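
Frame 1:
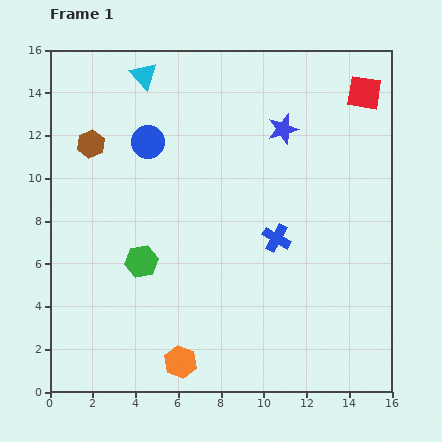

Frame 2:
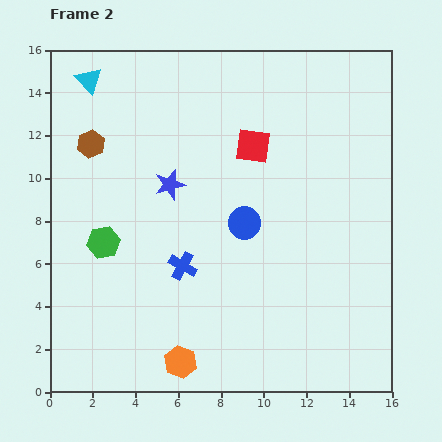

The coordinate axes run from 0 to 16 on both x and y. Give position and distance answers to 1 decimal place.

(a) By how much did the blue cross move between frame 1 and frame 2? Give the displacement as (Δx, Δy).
(-4.4, -1.3)

The blue cross was at (10.6, 7.2) in frame 1 and (6.2, 5.9) in frame 2.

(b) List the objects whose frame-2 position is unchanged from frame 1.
the orange hexagon, the brown hexagon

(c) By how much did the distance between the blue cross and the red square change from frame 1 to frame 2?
-1.4

Distance in frame 1: 7.9. Distance in frame 2: 6.5.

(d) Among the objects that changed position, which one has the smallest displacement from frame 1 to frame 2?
the green hexagon

(moved 2.0)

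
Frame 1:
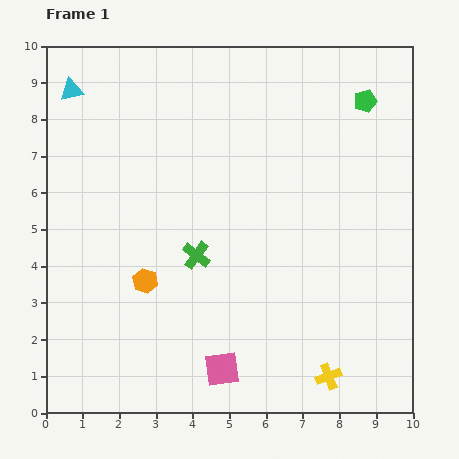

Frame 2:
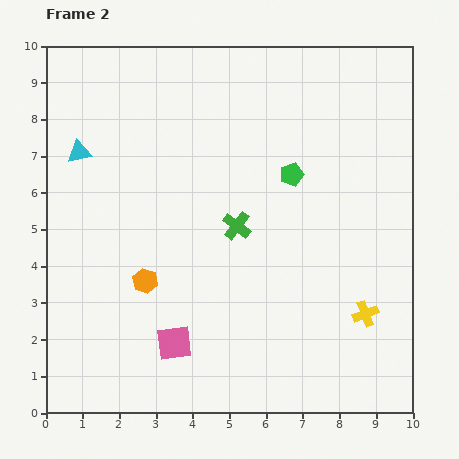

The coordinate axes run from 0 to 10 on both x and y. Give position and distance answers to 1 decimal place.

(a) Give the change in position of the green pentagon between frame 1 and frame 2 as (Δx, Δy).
(-2.0, -2.0)

The green pentagon was at (8.7, 8.5) in frame 1 and (6.7, 6.5) in frame 2.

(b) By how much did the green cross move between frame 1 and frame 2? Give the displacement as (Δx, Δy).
(1.1, 0.8)

The green cross was at (4.1, 4.3) in frame 1 and (5.2, 5.1) in frame 2.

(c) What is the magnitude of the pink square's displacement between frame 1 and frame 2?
1.5

The pink square moved from (4.8, 1.2) to (3.5, 1.9), a distance of √(1.3² + 0.7²) ≈ 1.5.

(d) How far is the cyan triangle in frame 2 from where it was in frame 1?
1.7

The cyan triangle moved from (0.7, 8.8) to (0.9, 7.1), a distance of √(0.2² + 1.7²) ≈ 1.7.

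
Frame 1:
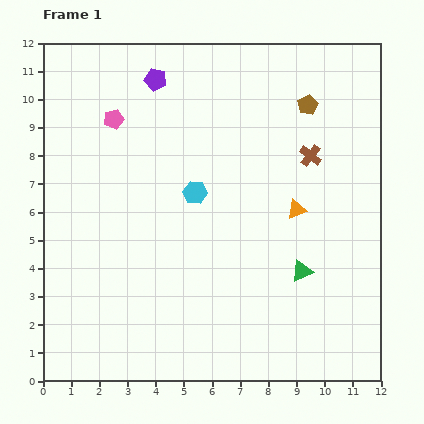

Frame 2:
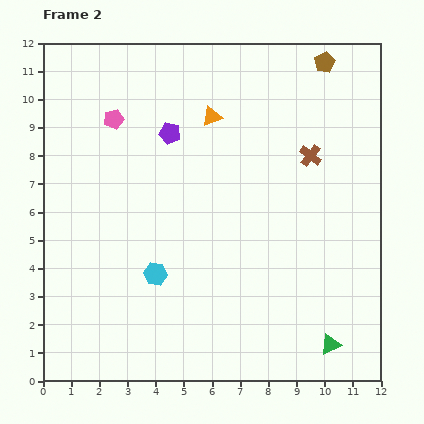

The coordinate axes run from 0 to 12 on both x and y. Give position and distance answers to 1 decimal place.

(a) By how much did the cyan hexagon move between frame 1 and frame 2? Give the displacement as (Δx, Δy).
(-1.4, -2.9)

The cyan hexagon was at (5.4, 6.7) in frame 1 and (4.0, 3.8) in frame 2.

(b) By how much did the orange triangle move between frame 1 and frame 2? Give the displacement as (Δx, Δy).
(-3.0, 3.3)

The orange triangle was at (9.0, 6.1) in frame 1 and (6.0, 9.4) in frame 2.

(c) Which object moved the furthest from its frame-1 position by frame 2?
the orange triangle

(moved 4.5; next 3.2)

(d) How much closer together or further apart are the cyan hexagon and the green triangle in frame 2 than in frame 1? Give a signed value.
+2.0

Distance in frame 1: 4.7. Distance in frame 2: 6.7.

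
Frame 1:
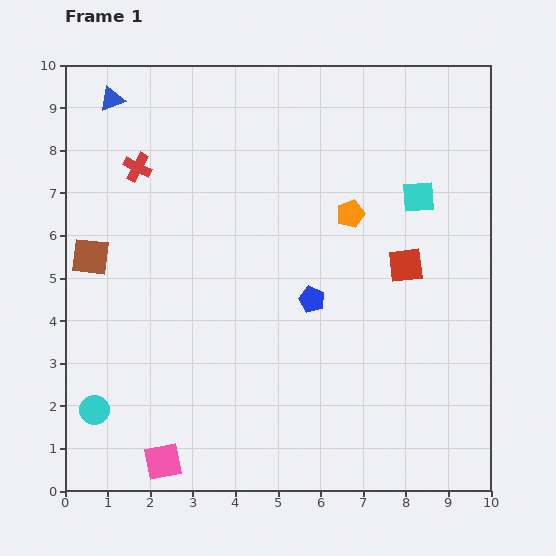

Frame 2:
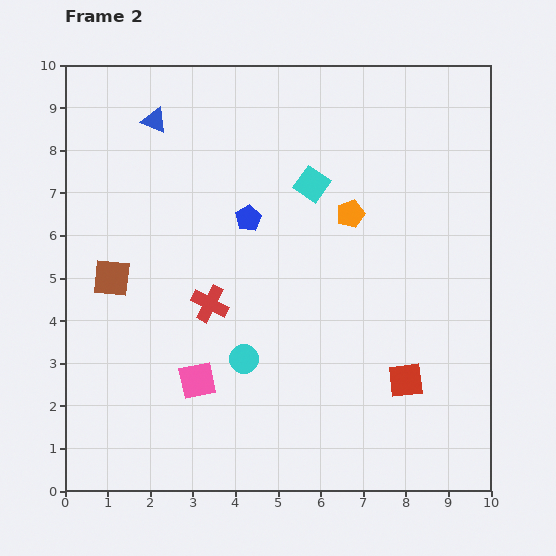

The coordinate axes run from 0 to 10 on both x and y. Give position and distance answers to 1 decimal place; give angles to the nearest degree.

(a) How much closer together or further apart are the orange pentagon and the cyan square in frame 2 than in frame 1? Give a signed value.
-0.5

Distance in frame 1: 1.6. Distance in frame 2: 1.1.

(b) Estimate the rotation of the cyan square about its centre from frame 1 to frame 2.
38° clockwise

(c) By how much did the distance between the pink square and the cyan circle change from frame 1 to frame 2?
-0.8

Distance in frame 1: 2.0. Distance in frame 2: 1.2.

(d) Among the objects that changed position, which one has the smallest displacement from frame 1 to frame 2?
the brown square

(moved 0.7)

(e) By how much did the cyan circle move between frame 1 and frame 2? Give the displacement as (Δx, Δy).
(3.5, 1.2)

The cyan circle was at (0.7, 1.9) in frame 1 and (4.2, 3.1) in frame 2.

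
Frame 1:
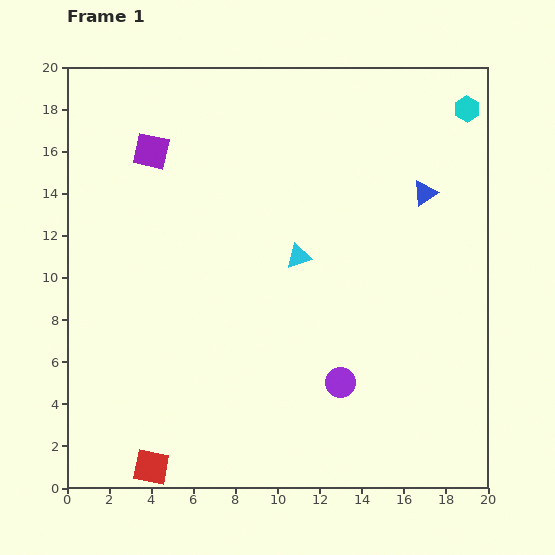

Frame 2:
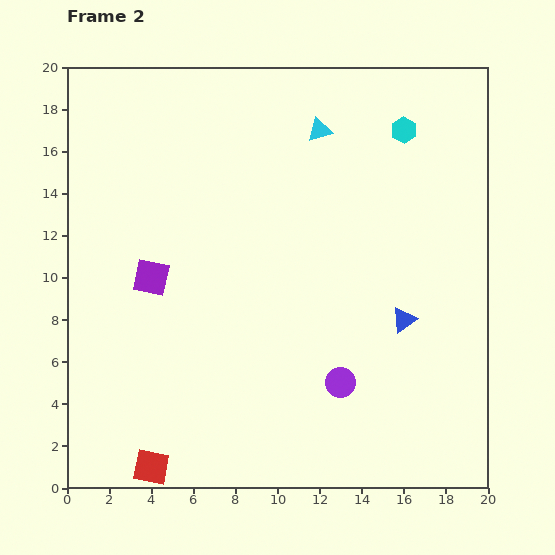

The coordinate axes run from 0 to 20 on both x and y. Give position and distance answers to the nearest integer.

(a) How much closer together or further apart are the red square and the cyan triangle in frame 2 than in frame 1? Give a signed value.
+6

Distance in frame 1: 12. Distance in frame 2: 18.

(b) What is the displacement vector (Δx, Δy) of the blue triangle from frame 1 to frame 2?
(-1, -6)

The blue triangle was at (17, 14) in frame 1 and (16, 8) in frame 2.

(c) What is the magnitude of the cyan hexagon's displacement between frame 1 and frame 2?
3

The cyan hexagon moved from (19, 18) to (16, 17), a distance of √(3² + 1²) ≈ 3.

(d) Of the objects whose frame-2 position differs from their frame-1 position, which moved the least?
the cyan hexagon

(moved 3)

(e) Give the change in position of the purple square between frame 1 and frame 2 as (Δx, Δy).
(0, -6)

The purple square was at (4, 16) in frame 1 and (4, 10) in frame 2.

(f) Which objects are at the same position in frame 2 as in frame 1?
the purple circle, the red square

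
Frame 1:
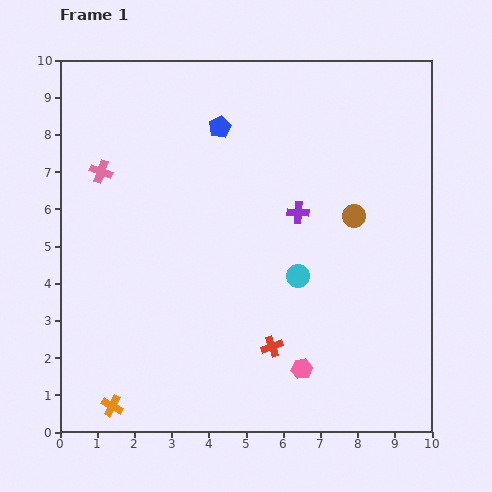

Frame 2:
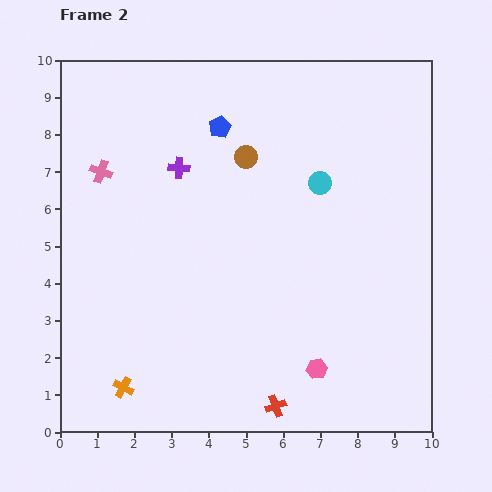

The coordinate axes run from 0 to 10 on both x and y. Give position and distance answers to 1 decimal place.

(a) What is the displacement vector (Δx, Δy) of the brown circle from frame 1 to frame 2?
(-2.9, 1.6)

The brown circle was at (7.9, 5.8) in frame 1 and (5.0, 7.4) in frame 2.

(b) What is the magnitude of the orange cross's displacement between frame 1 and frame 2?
0.6

The orange cross moved from (1.4, 0.7) to (1.7, 1.2), a distance of √(0.3² + 0.5²) ≈ 0.6.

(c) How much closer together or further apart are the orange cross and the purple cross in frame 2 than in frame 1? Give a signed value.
-1.1

Distance in frame 1: 7.2. Distance in frame 2: 6.1.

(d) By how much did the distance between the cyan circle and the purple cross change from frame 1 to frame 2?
+2.1

Distance in frame 1: 1.7. Distance in frame 2: 3.8.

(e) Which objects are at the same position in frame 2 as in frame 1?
the pink cross, the blue pentagon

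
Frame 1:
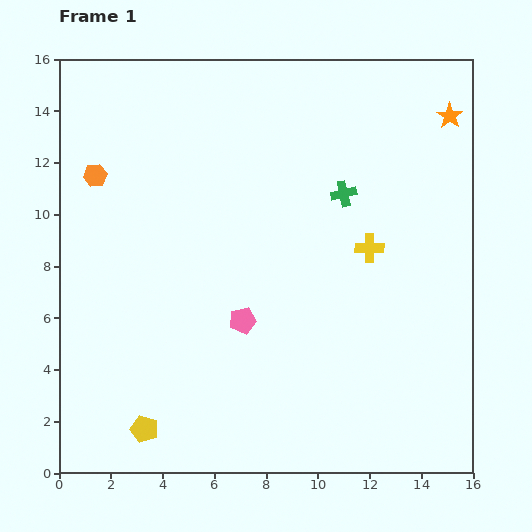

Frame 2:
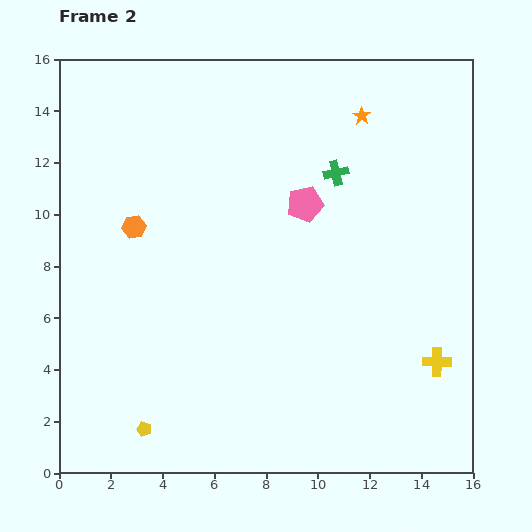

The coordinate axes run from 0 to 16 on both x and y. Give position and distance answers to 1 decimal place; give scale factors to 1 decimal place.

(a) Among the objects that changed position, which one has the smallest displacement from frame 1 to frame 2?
the green cross

(moved 0.9)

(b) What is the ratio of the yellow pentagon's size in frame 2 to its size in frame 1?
0.6×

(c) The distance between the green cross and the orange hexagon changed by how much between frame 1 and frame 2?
-1.5

Distance in frame 1: 9.6. Distance in frame 2: 8.1.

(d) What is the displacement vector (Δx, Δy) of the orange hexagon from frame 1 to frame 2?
(1.5, -2.0)

The orange hexagon was at (1.4, 11.5) in frame 1 and (2.9, 9.5) in frame 2.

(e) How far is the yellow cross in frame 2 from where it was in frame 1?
5.1

The yellow cross moved from (12.0, 8.7) to (14.6, 4.3), a distance of √(2.6² + 4.4²) ≈ 5.1.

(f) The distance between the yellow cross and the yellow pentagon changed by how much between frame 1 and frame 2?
+0.4

Distance in frame 1: 11.2. Distance in frame 2: 11.6.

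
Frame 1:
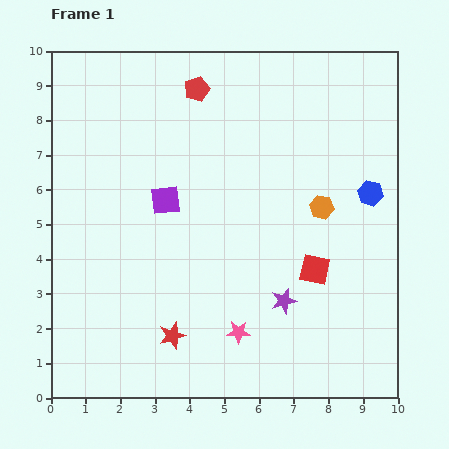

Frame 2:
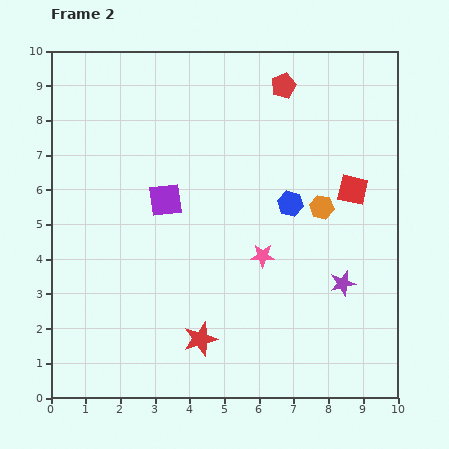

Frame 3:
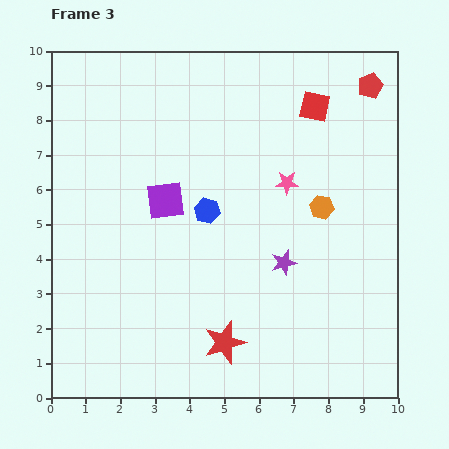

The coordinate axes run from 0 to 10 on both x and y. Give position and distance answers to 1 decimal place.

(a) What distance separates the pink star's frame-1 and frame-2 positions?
2.3

The pink star moved from (5.4, 1.9) to (6.1, 4.1), a distance of √(0.7² + 2.2²) ≈ 2.3.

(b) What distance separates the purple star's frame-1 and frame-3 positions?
1.1

The purple star moved from (6.7, 2.8) to (6.7, 3.9), a distance of √(0.0² + 1.1²) ≈ 1.1.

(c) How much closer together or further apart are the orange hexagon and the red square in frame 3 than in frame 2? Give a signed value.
+1.9

Distance in frame 2: 1.0. Distance in frame 3: 2.9.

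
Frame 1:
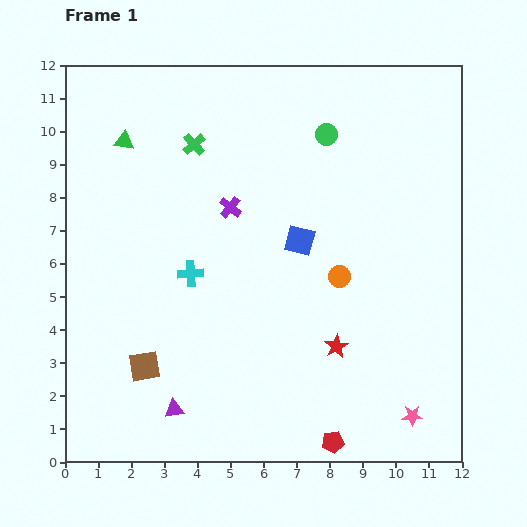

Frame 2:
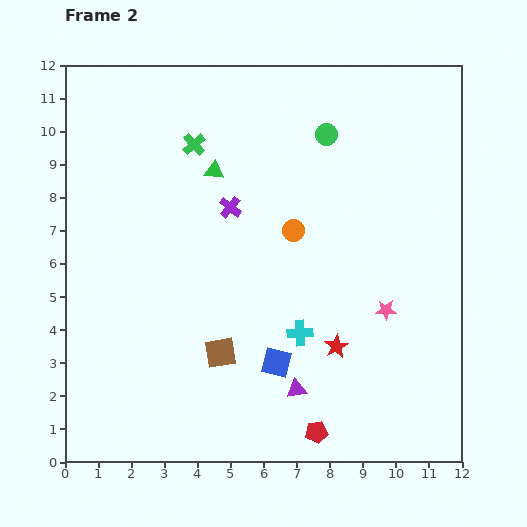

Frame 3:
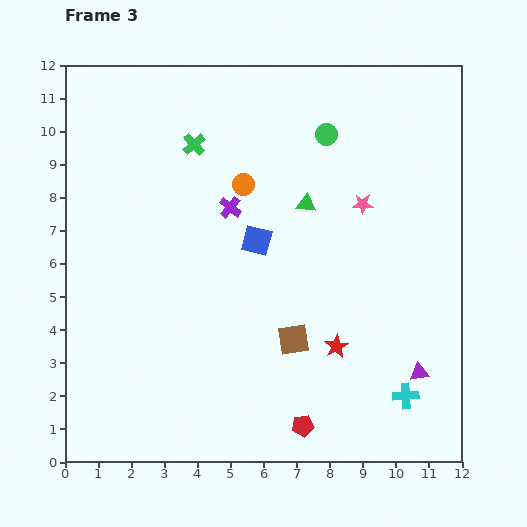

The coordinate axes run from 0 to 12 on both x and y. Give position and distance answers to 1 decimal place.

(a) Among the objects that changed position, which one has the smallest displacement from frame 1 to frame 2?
the red pentagon

(moved 0.6)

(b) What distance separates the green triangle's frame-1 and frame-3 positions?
5.8

The green triangle moved from (1.8, 9.7) to (7.3, 7.8), a distance of √(5.5² + 1.9²) ≈ 5.8.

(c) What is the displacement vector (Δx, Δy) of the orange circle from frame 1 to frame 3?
(-2.9, 2.8)

The orange circle was at (8.3, 5.6) in frame 1 and (5.4, 8.4) in frame 3.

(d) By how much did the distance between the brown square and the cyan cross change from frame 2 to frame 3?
+1.3

Distance in frame 2: 2.5. Distance in frame 3: 3.8.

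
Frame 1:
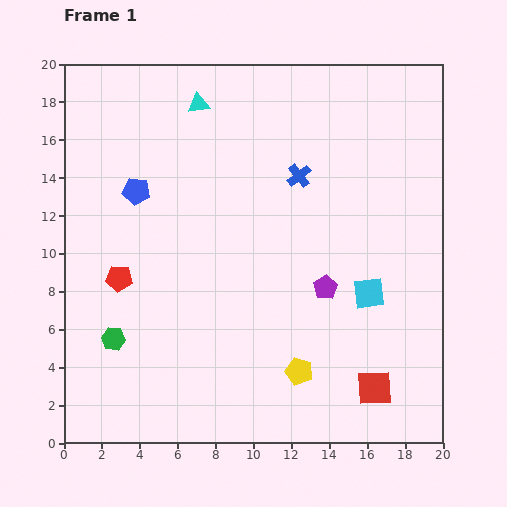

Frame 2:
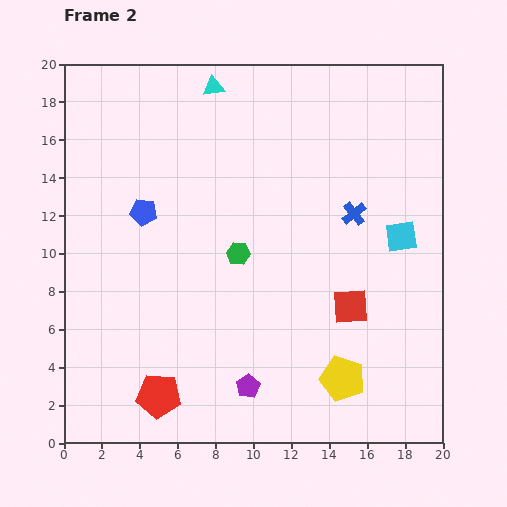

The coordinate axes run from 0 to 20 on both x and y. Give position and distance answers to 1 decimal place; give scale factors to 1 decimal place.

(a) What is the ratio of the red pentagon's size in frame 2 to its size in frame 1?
1.7×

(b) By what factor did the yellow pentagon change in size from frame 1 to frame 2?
1.6×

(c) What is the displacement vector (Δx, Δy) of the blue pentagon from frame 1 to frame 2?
(0.4, -1.1)

The blue pentagon was at (3.8, 13.3) in frame 1 and (4.2, 12.2) in frame 2.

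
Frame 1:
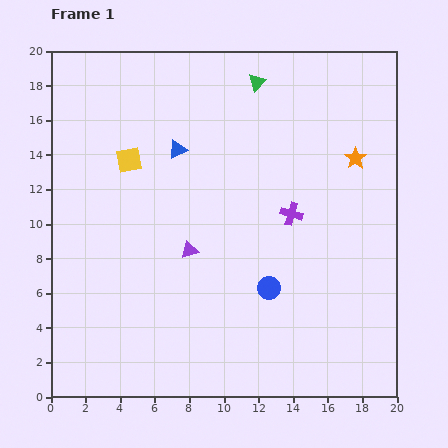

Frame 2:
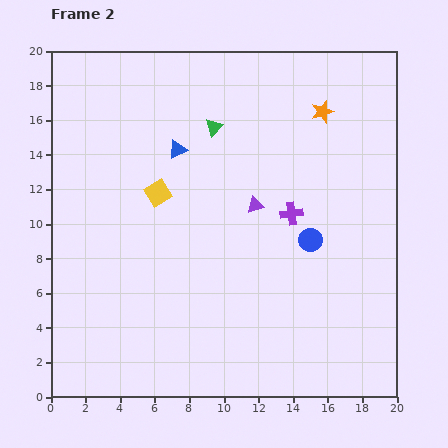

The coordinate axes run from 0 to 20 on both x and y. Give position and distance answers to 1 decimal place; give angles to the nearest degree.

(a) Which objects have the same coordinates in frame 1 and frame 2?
the blue triangle, the purple cross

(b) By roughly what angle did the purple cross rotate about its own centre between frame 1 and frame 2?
23° counter-clockwise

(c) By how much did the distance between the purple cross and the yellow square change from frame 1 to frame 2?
-2.1

Distance in frame 1: 9.9. Distance in frame 2: 7.8.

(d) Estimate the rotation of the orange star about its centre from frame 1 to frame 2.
17° clockwise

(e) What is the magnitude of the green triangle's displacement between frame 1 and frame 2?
3.6

The green triangle moved from (11.9, 18.2) to (9.4, 15.6), a distance of √(2.5² + 2.6²) ≈ 3.6.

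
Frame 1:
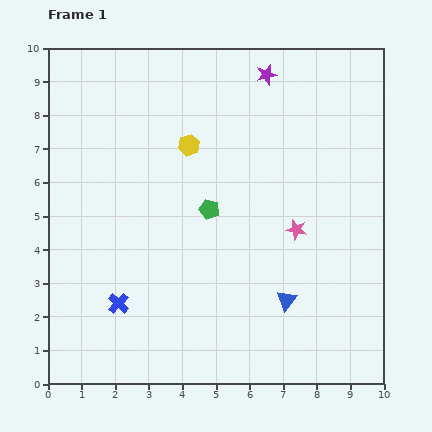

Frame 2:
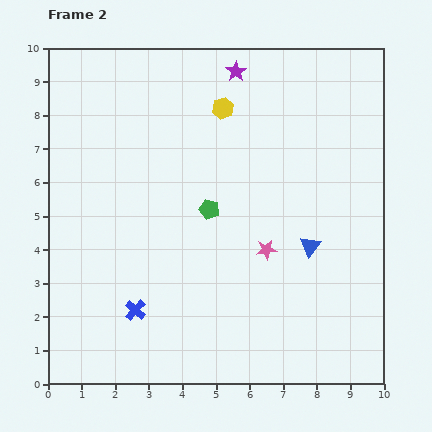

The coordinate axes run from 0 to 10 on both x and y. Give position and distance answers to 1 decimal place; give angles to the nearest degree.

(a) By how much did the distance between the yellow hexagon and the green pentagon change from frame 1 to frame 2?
+1.0

Distance in frame 1: 2.0. Distance in frame 2: 3.0.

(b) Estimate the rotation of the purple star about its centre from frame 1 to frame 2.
19° counter-clockwise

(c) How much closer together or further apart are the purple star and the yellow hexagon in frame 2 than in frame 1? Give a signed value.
-1.9

Distance in frame 1: 3.1. Distance in frame 2: 1.2.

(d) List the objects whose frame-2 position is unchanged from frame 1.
the green pentagon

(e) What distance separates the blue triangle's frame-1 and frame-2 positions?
1.7

The blue triangle moved from (7.1, 2.5) to (7.8, 4.1), a distance of √(0.7² + 1.6²) ≈ 1.7.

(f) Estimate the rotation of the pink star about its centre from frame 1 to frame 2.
19° counter-clockwise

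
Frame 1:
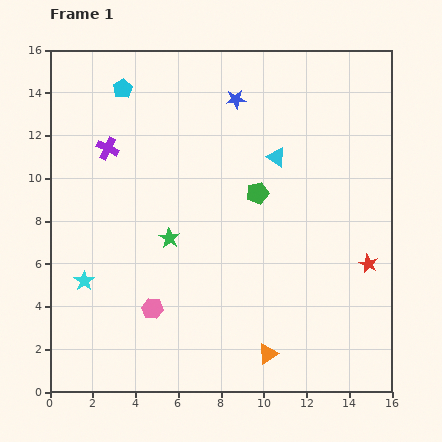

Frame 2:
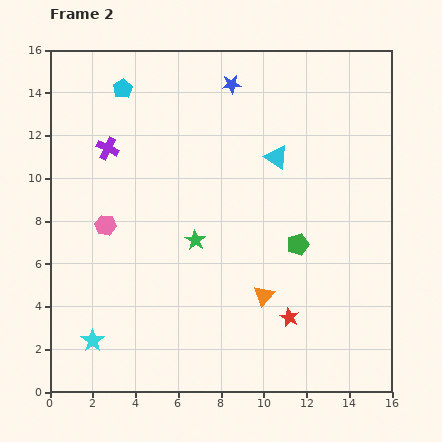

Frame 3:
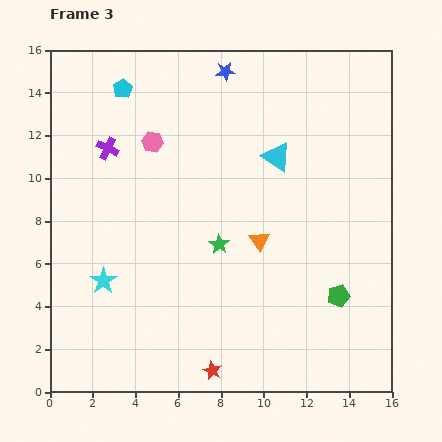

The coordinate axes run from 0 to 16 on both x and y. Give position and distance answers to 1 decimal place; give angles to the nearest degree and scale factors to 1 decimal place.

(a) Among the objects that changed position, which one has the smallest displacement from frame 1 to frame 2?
the blue star

(moved 0.7)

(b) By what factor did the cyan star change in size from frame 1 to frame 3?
1.3×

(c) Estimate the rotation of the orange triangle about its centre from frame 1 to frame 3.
34° counter-clockwise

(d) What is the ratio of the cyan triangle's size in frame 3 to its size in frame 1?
1.5×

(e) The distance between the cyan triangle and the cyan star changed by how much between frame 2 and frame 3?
-2.2

Distance in frame 2: 12.2. Distance in frame 3: 10.0.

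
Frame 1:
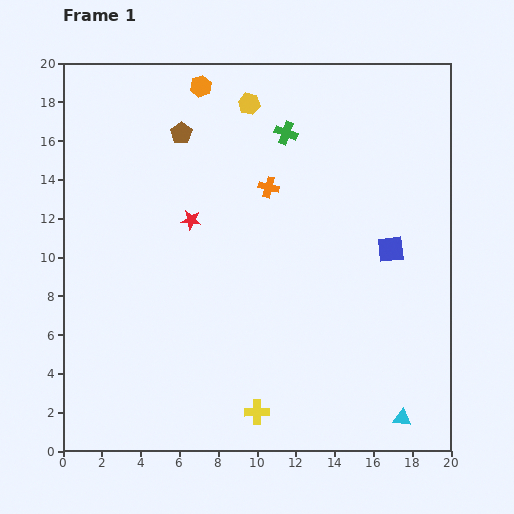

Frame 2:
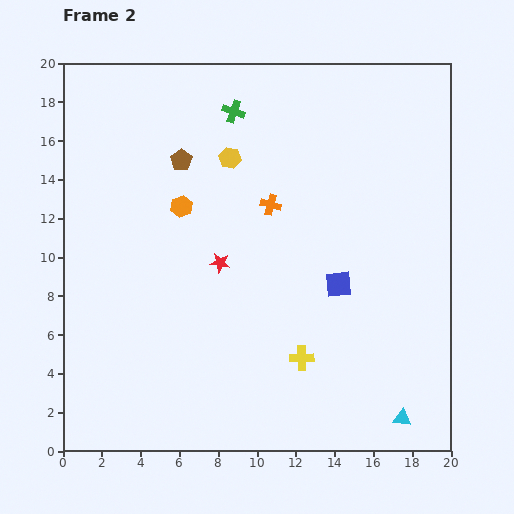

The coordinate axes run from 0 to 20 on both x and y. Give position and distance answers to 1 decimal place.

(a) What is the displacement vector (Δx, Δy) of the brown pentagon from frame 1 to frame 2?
(0.0, -1.4)

The brown pentagon was at (6.1, 16.4) in frame 1 and (6.1, 15.0) in frame 2.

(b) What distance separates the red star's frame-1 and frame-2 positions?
2.7

The red star moved from (6.6, 11.9) to (8.1, 9.7), a distance of √(1.5² + 2.2²) ≈ 2.7.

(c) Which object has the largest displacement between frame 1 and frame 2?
the orange hexagon

(moved 6.3; next 3.6)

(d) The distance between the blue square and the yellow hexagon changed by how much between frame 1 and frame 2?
-1.9

Distance in frame 1: 10.5. Distance in frame 2: 8.6.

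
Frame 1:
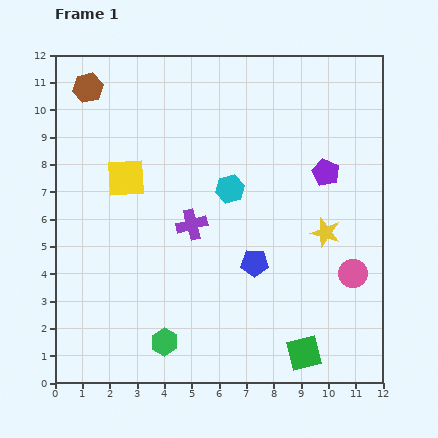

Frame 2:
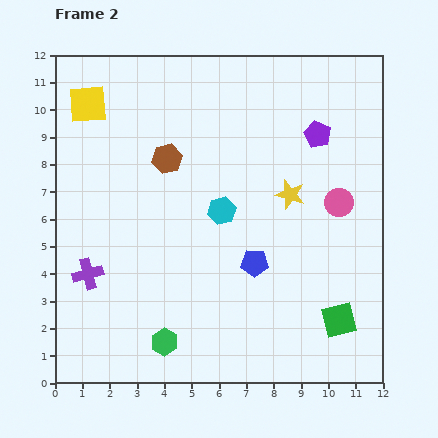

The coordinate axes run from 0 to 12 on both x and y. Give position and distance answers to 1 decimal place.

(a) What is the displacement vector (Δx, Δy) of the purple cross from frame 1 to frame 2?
(-3.8, -1.8)

The purple cross was at (5.0, 5.8) in frame 1 and (1.2, 4.0) in frame 2.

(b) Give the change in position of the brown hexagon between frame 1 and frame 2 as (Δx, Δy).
(2.9, -2.6)

The brown hexagon was at (1.2, 10.8) in frame 1 and (4.1, 8.2) in frame 2.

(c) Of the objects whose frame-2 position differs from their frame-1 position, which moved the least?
the cyan hexagon

(moved 0.9)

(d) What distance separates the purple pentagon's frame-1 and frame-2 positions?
1.4

The purple pentagon moved from (9.9, 7.7) to (9.6, 9.1), a distance of √(0.3² + 1.4²) ≈ 1.4.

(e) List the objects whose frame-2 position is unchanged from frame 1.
the blue pentagon, the green hexagon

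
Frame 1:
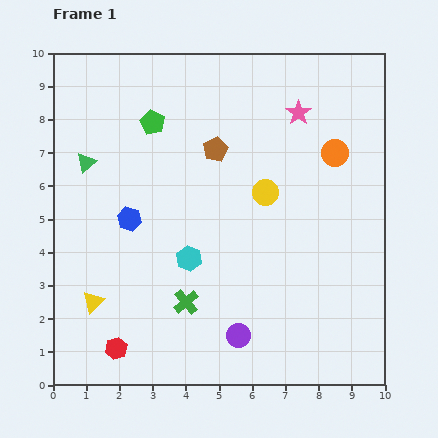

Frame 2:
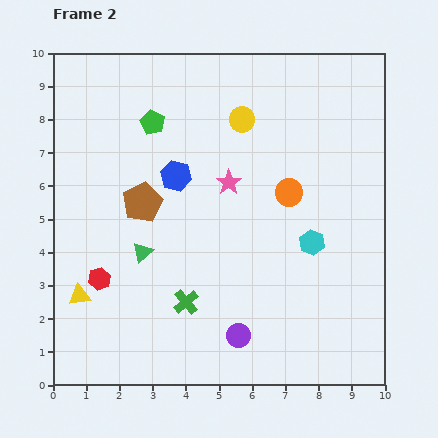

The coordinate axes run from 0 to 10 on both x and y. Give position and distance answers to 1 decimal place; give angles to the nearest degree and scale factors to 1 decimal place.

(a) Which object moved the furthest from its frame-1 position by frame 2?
the cyan hexagon

(moved 3.7; next 3.2)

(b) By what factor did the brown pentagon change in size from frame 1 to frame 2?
1.6×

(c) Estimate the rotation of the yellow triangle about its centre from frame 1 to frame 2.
37° clockwise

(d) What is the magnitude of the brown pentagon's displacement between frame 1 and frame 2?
2.7

The brown pentagon moved from (4.9, 7.1) to (2.7, 5.5), a distance of √(2.2² + 1.6²) ≈ 2.7.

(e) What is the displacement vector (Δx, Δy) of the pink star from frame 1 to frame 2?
(-2.1, -2.1)

The pink star was at (7.4, 8.2) in frame 1 and (5.3, 6.1) in frame 2.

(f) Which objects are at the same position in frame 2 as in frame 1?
the green pentagon, the green cross, the purple circle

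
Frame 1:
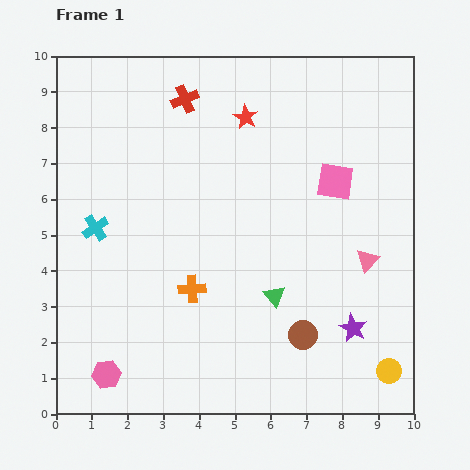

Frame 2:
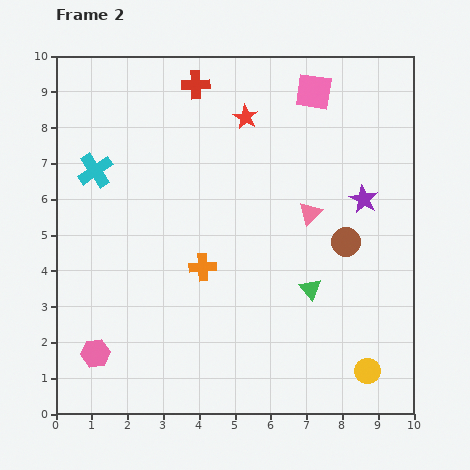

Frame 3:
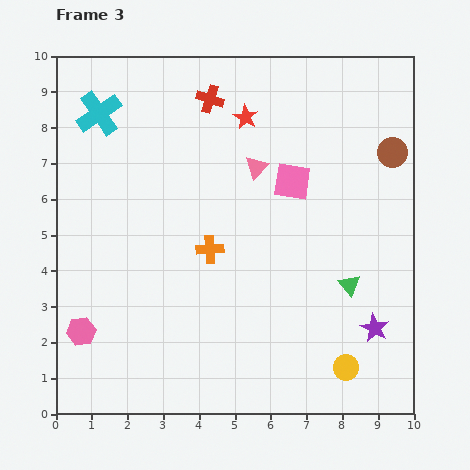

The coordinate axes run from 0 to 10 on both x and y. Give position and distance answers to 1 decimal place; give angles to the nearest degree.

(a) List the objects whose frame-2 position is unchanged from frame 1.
the red star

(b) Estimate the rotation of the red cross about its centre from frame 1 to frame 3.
39° clockwise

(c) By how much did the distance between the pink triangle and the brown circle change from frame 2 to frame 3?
+2.5

Distance in frame 2: 1.3. Distance in frame 3: 3.8.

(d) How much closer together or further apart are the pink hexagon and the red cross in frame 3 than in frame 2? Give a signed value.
-0.6

Distance in frame 2: 8.0. Distance in frame 3: 7.4.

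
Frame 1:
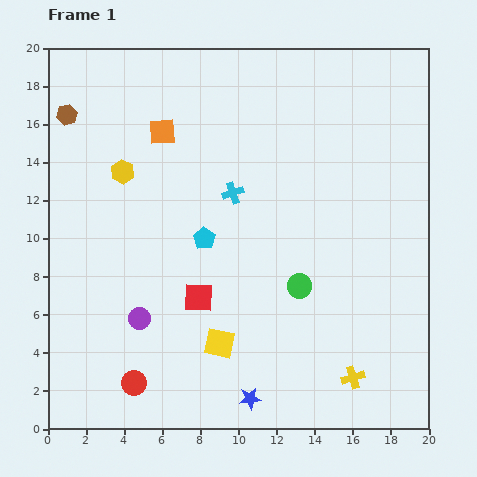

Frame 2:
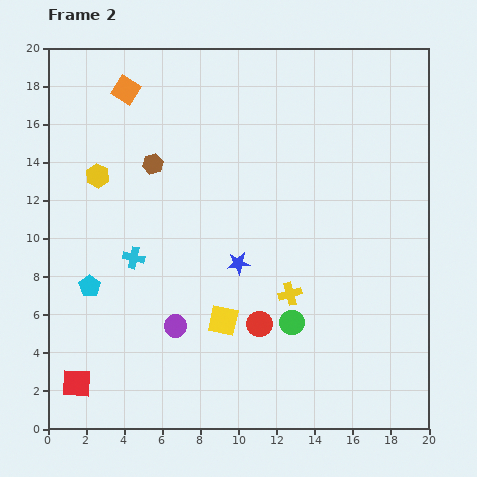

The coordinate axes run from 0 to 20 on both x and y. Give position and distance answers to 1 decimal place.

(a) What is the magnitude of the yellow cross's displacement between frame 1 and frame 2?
5.5

The yellow cross moved from (16.0, 2.7) to (12.7, 7.1), a distance of √(3.3² + 4.4²) ≈ 5.5.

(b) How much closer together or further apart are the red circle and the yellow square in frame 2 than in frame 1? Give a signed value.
-3.1

Distance in frame 1: 5.0. Distance in frame 2: 1.9.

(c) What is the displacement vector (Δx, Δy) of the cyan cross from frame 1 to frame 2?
(-5.2, -3.4)

The cyan cross was at (9.7, 12.4) in frame 1 and (4.5, 9.0) in frame 2.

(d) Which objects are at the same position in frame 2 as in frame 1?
none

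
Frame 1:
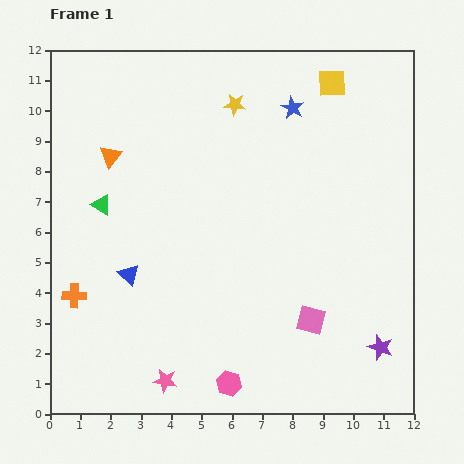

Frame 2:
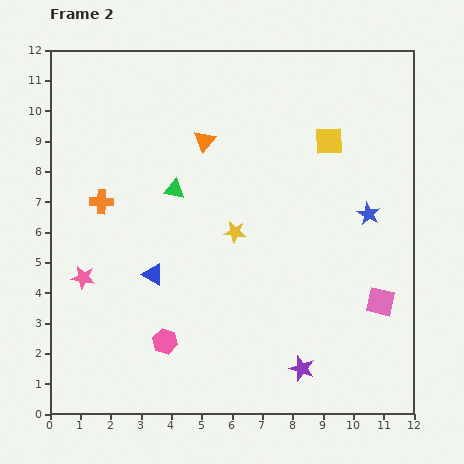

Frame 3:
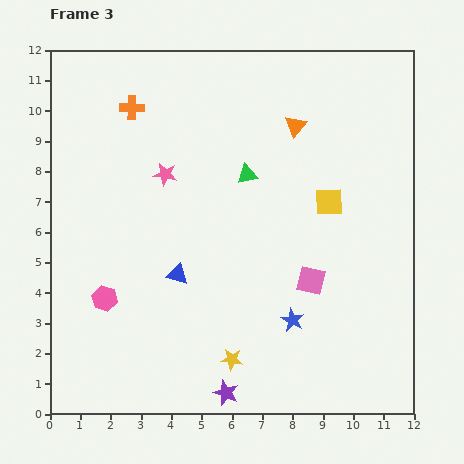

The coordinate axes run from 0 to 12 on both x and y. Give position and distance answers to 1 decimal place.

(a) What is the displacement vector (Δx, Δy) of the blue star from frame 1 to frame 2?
(2.5, -3.5)

The blue star was at (8.0, 10.1) in frame 1 and (10.5, 6.6) in frame 2.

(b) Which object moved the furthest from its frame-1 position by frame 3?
the yellow star

(moved 8.4; next 7.0)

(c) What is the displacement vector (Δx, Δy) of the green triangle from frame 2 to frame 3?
(2.4, 0.5)

The green triangle was at (4.1, 7.4) in frame 2 and (6.5, 7.9) in frame 3.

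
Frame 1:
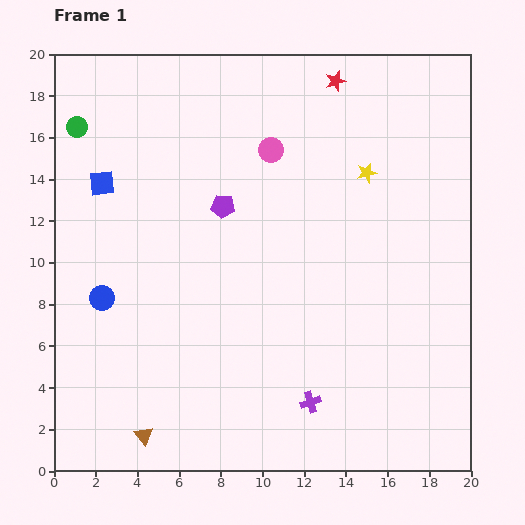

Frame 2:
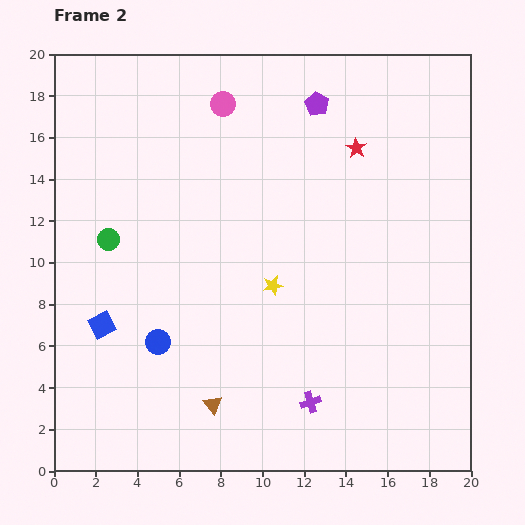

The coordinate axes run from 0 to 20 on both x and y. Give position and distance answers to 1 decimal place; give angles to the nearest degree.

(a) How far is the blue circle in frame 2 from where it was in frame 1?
3.4

The blue circle moved from (2.3, 8.3) to (5.0, 6.2), a distance of √(2.7² + 2.1²) ≈ 3.4.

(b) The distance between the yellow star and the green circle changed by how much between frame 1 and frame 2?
-5.9

Distance in frame 1: 14.1. Distance in frame 2: 8.2.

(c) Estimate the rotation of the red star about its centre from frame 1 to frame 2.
24° counter-clockwise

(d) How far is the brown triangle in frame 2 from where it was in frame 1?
3.6

The brown triangle moved from (4.3, 1.7) to (7.6, 3.2), a distance of √(3.3² + 1.5²) ≈ 3.6.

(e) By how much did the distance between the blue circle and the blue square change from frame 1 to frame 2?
-2.7

Distance in frame 1: 5.5. Distance in frame 2: 2.8.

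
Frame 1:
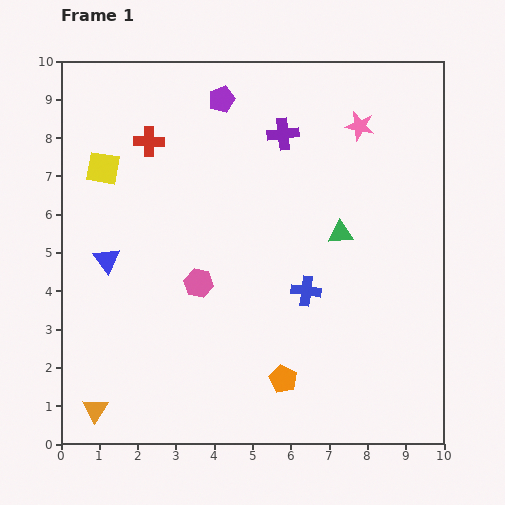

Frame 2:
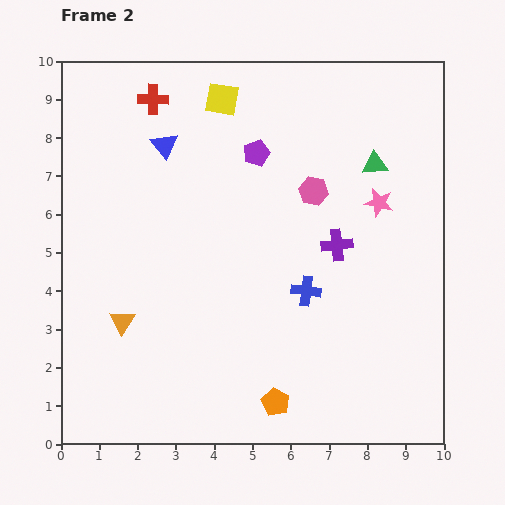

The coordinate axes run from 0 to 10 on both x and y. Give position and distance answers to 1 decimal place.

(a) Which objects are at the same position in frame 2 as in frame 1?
the blue cross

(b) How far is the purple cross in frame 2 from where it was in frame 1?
3.2

The purple cross moved from (5.8, 8.1) to (7.2, 5.2), a distance of √(1.4² + 2.9²) ≈ 3.2.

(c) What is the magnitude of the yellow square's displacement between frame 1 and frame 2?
3.6

The yellow square moved from (1.1, 7.2) to (4.2, 9.0), a distance of √(3.1² + 1.8²) ≈ 3.6.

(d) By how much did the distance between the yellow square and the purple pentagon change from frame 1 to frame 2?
-1.9

Distance in frame 1: 3.6. Distance in frame 2: 1.7.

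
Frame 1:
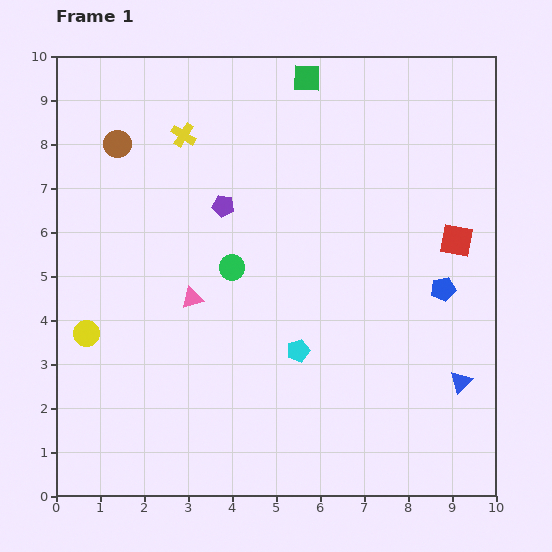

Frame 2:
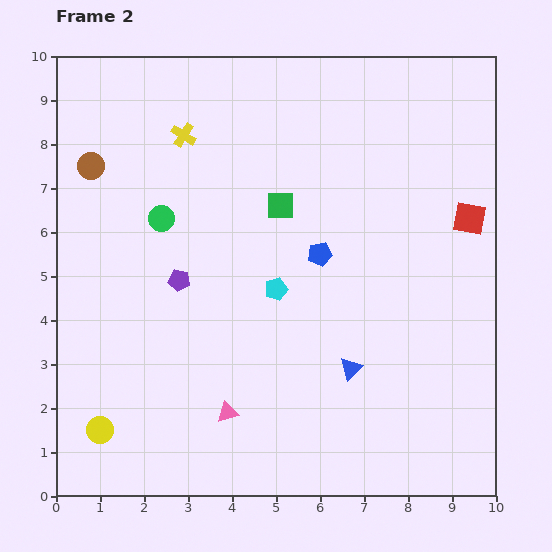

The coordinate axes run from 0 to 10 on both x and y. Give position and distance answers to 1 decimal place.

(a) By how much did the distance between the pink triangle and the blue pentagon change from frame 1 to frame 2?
-1.5

Distance in frame 1: 5.7. Distance in frame 2: 4.2.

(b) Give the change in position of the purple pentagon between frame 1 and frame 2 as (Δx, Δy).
(-1.0, -1.7)

The purple pentagon was at (3.8, 6.6) in frame 1 and (2.8, 4.9) in frame 2.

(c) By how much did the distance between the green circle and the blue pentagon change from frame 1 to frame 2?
-1.1

Distance in frame 1: 4.8. Distance in frame 2: 3.7.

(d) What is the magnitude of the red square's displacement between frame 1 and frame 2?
0.6

The red square moved from (9.1, 5.8) to (9.4, 6.3), a distance of √(0.3² + 0.5²) ≈ 0.6.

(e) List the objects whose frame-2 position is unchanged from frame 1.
the yellow cross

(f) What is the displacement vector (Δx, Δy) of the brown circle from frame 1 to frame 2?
(-0.6, -0.5)

The brown circle was at (1.4, 8.0) in frame 1 and (0.8, 7.5) in frame 2.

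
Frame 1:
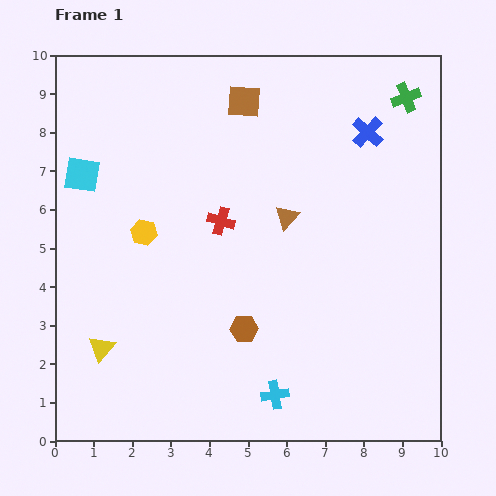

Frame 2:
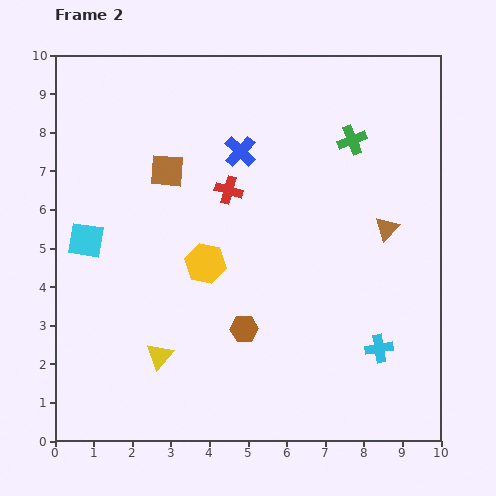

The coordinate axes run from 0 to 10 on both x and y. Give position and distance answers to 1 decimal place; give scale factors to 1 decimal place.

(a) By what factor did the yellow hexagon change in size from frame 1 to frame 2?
1.5×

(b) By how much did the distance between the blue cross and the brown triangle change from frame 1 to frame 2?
+1.3

Distance in frame 1: 3.0. Distance in frame 2: 4.3.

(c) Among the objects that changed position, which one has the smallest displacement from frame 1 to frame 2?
the red cross

(moved 0.8)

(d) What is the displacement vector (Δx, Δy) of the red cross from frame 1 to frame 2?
(0.2, 0.8)

The red cross was at (4.3, 5.7) in frame 1 and (4.5, 6.5) in frame 2.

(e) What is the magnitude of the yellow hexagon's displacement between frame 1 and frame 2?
1.8

The yellow hexagon moved from (2.3, 5.4) to (3.9, 4.6), a distance of √(1.6² + 0.8²) ≈ 1.8.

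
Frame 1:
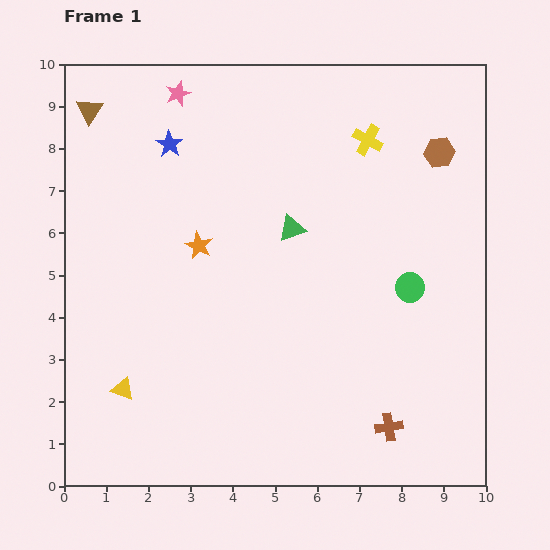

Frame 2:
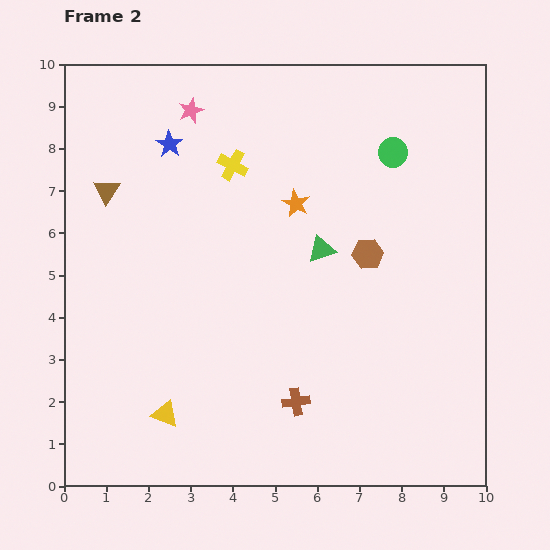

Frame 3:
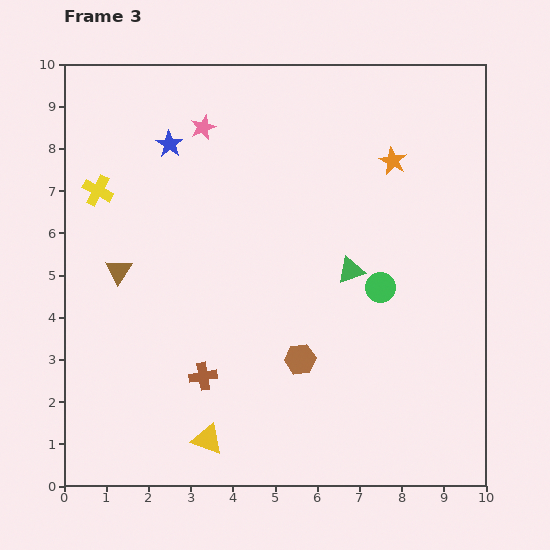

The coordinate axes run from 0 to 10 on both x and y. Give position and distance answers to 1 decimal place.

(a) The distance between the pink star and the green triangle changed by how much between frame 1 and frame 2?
+0.3

Distance in frame 1: 4.2. Distance in frame 2: 4.5.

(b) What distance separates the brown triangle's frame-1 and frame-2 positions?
1.9

The brown triangle moved from (0.6, 8.9) to (1.0, 7.0), a distance of √(0.4² + 1.9²) ≈ 1.9.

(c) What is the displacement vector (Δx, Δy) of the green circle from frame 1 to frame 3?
(-0.7, 0.0)

The green circle was at (8.2, 4.7) in frame 1 and (7.5, 4.7) in frame 3.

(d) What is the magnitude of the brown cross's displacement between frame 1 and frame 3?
4.6

The brown cross moved from (7.7, 1.4) to (3.3, 2.6), a distance of √(4.4² + 1.2²) ≈ 4.6.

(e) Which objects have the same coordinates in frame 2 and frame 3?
the blue star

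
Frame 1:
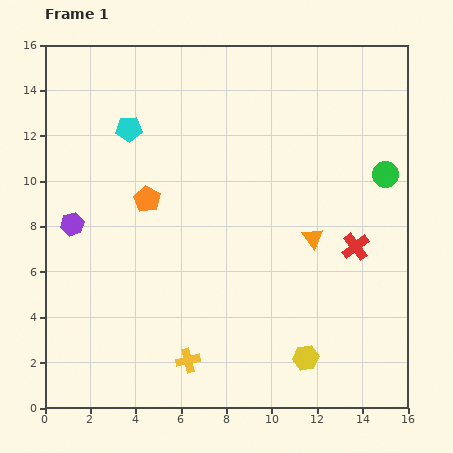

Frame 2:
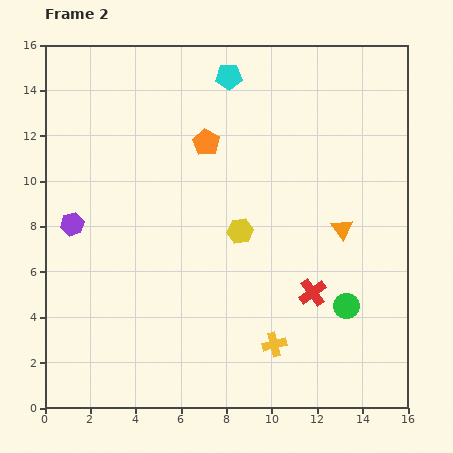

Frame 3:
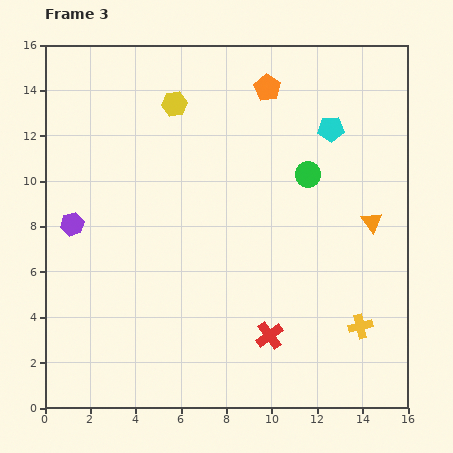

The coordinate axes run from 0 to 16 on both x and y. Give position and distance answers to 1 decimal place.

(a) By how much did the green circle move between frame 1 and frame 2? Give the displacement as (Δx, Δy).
(-1.7, -5.8)

The green circle was at (15.0, 10.3) in frame 1 and (13.3, 4.5) in frame 2.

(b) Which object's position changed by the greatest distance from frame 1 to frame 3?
the yellow hexagon

(moved 12.6; next 8.9)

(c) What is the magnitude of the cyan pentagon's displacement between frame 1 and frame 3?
8.9

The cyan pentagon moved from (3.7, 12.3) to (12.6, 12.3), a distance of √(8.9² + 0.0²) ≈ 8.9.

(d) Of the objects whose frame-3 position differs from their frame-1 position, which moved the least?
the orange triangle

(moved 2.7)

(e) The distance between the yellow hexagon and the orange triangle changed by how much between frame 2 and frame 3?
+5.6

Distance in frame 2: 4.5. Distance in frame 3: 10.1.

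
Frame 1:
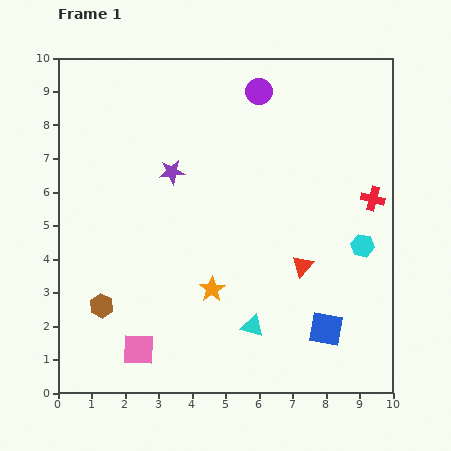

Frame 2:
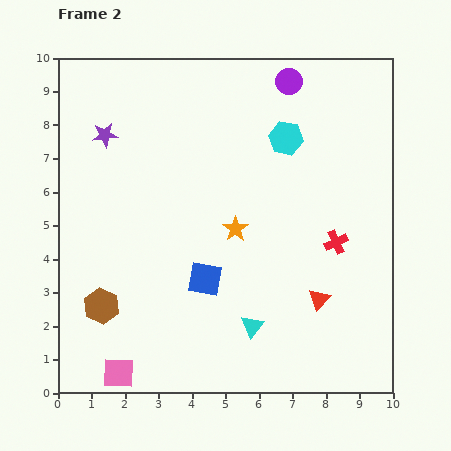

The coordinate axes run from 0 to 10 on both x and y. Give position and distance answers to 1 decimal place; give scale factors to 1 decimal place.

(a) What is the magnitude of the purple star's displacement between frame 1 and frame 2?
2.3

The purple star moved from (3.4, 6.6) to (1.4, 7.7), a distance of √(2.0² + 1.1²) ≈ 2.3.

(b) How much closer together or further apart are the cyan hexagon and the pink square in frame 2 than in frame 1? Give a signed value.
+1.2

Distance in frame 1: 7.4. Distance in frame 2: 8.6.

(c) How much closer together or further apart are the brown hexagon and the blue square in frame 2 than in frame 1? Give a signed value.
-3.5

Distance in frame 1: 6.7. Distance in frame 2: 3.2.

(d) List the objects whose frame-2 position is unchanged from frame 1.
the brown hexagon, the cyan triangle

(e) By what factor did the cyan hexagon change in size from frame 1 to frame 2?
1.5×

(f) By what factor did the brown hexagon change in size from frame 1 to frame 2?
1.5×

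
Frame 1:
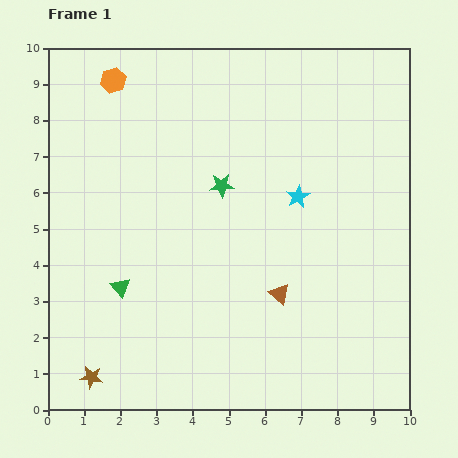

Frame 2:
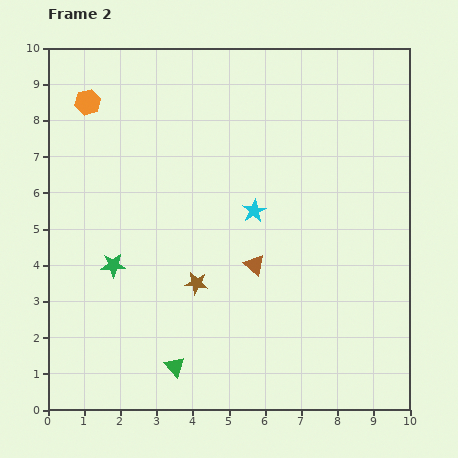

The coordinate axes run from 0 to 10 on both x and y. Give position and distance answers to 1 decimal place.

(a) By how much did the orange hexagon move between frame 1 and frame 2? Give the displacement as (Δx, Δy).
(-0.7, -0.6)

The orange hexagon was at (1.8, 9.1) in frame 1 and (1.1, 8.5) in frame 2.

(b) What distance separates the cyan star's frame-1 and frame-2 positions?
1.3

The cyan star moved from (6.9, 5.9) to (5.7, 5.5), a distance of √(1.2² + 0.4²) ≈ 1.3.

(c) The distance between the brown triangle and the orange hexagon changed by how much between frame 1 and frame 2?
-1.1

Distance in frame 1: 7.5. Distance in frame 2: 6.4.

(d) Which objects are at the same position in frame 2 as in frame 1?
none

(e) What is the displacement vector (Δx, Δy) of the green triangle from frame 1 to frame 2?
(1.5, -2.2)

The green triangle was at (2.0, 3.4) in frame 1 and (3.5, 1.2) in frame 2.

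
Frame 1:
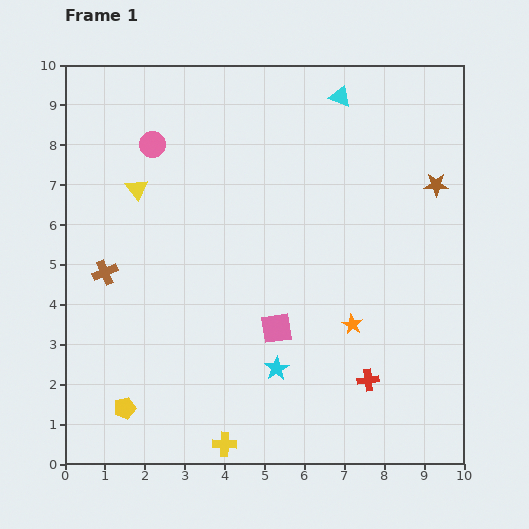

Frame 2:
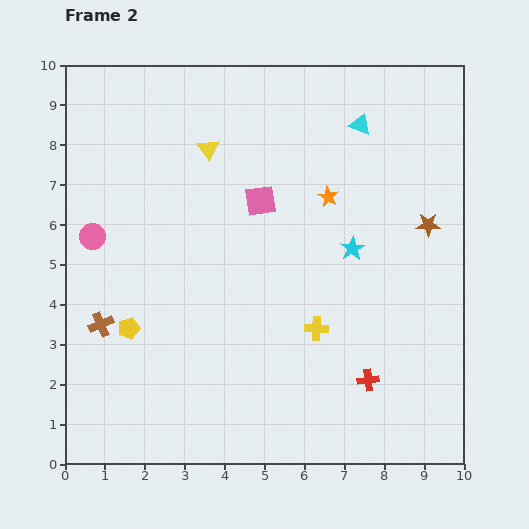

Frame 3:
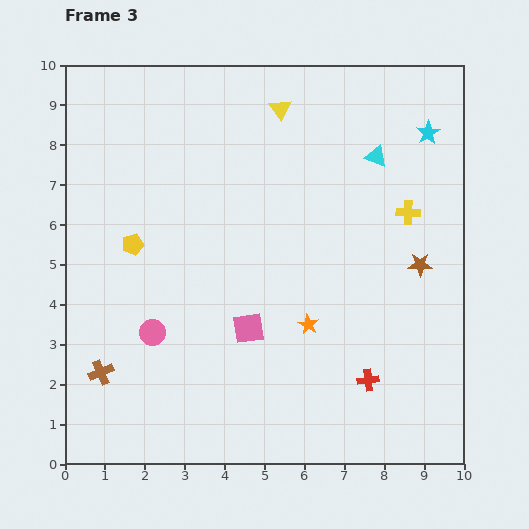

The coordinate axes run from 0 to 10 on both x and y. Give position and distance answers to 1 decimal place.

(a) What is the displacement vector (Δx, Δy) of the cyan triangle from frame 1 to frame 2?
(0.5, -0.7)

The cyan triangle was at (6.9, 9.2) in frame 1 and (7.4, 8.5) in frame 2.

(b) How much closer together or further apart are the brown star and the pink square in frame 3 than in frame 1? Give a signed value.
-0.8

Distance in frame 1: 5.4. Distance in frame 3: 4.6.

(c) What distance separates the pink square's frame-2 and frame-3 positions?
3.2

The pink square moved from (4.9, 6.6) to (4.6, 3.4), a distance of √(0.3² + 3.2²) ≈ 3.2.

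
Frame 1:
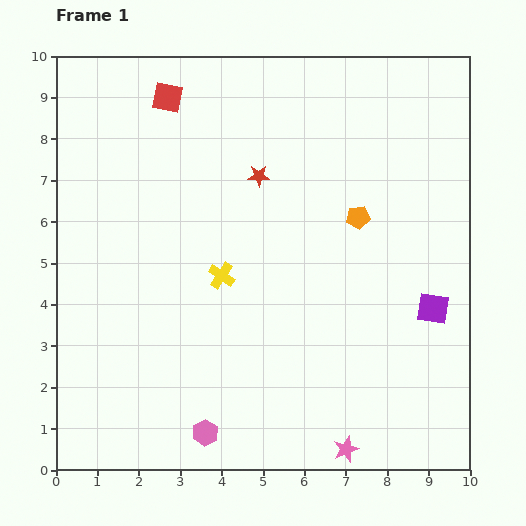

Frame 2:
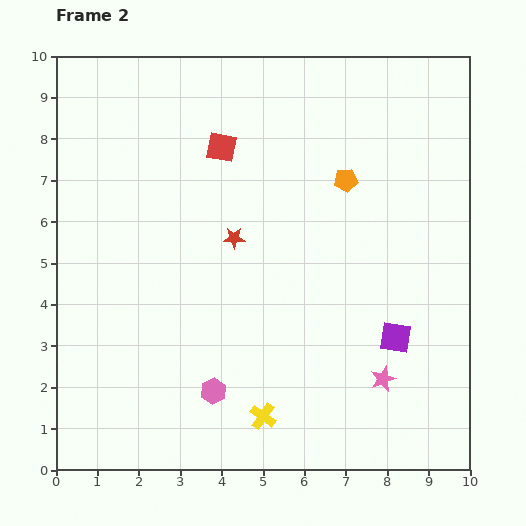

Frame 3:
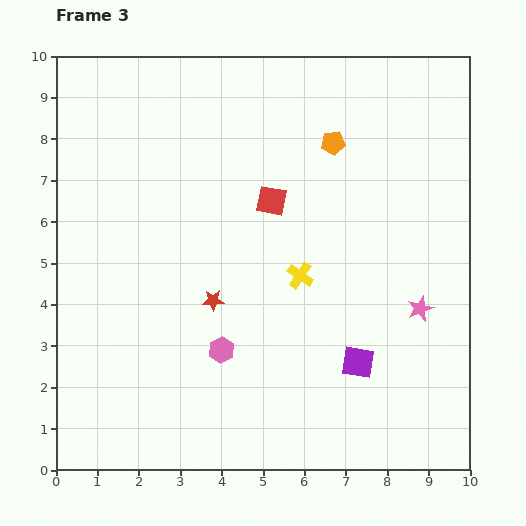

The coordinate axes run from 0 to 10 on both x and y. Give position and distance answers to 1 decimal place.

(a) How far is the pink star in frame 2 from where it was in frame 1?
1.9

The pink star moved from (7.0, 0.5) to (7.9, 2.2), a distance of √(0.9² + 1.7²) ≈ 1.9.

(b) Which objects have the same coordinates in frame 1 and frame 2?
none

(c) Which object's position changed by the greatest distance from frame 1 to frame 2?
the yellow cross

(moved 3.5; next 1.9)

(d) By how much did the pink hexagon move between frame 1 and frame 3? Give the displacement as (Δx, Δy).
(0.4, 2.0)

The pink hexagon was at (3.6, 0.9) in frame 1 and (4.0, 2.9) in frame 3.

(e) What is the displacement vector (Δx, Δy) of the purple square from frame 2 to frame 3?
(-0.9, -0.6)

The purple square was at (8.2, 3.2) in frame 2 and (7.3, 2.6) in frame 3.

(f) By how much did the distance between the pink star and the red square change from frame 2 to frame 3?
-2.4

Distance in frame 2: 6.8. Distance in frame 3: 4.4.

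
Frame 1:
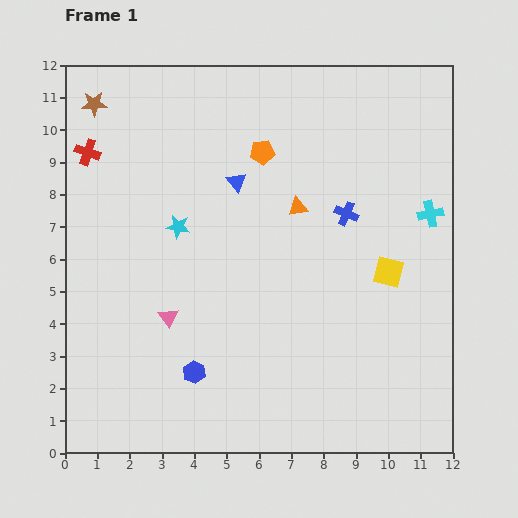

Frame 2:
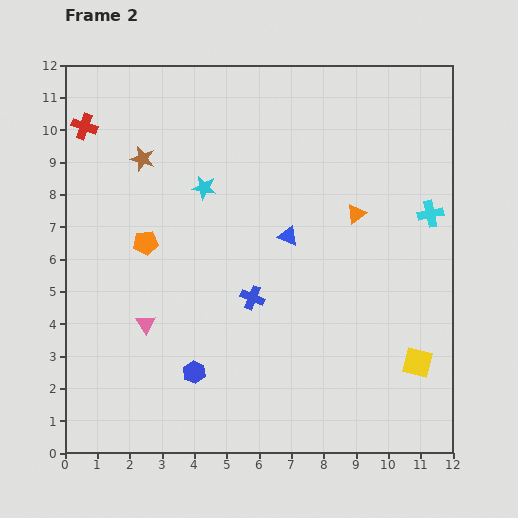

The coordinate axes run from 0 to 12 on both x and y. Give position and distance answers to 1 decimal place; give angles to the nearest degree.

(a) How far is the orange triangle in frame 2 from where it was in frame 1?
1.8

The orange triangle moved from (7.2, 7.6) to (9.0, 7.4), a distance of √(1.8² + 0.2²) ≈ 1.8.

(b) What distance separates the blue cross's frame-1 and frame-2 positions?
3.9

The blue cross moved from (8.7, 7.4) to (5.8, 4.8), a distance of √(2.9² + 2.6²) ≈ 3.9.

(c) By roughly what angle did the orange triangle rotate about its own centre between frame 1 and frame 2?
26° counter-clockwise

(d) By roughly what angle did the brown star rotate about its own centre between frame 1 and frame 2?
19° clockwise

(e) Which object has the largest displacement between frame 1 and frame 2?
the orange pentagon

(moved 4.6; next 3.9)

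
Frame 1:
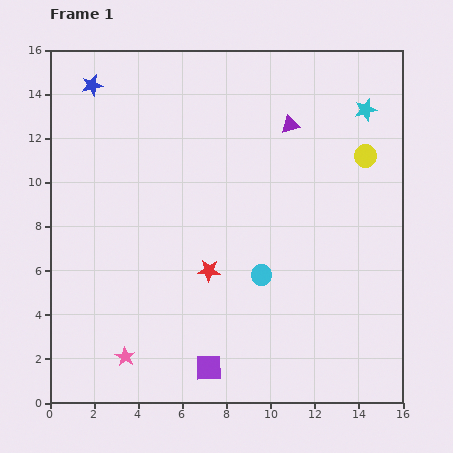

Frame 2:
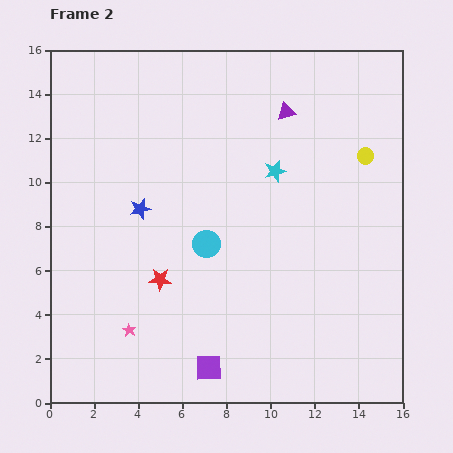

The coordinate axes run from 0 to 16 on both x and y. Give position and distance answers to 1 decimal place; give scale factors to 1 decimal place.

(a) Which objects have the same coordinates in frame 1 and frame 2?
the purple square, the yellow circle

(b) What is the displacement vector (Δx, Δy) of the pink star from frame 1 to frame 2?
(0.2, 1.2)

The pink star was at (3.4, 2.1) in frame 1 and (3.6, 3.3) in frame 2.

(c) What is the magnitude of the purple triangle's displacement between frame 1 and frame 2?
0.6

The purple triangle moved from (10.9, 12.6) to (10.7, 13.2), a distance of √(0.2² + 0.6²) ≈ 0.6.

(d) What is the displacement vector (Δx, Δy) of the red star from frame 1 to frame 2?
(-2.2, -0.4)

The red star was at (7.2, 6.0) in frame 1 and (5.0, 5.6) in frame 2.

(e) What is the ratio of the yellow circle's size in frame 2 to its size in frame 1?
0.7×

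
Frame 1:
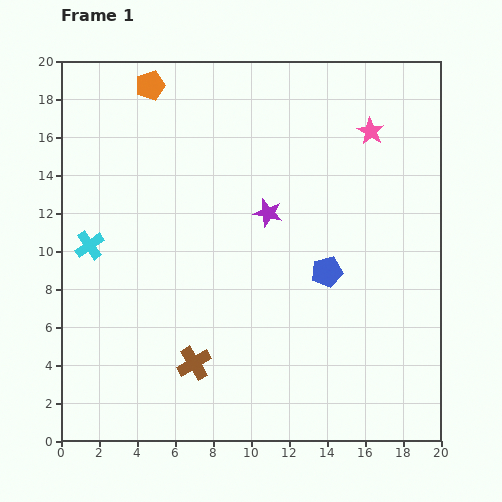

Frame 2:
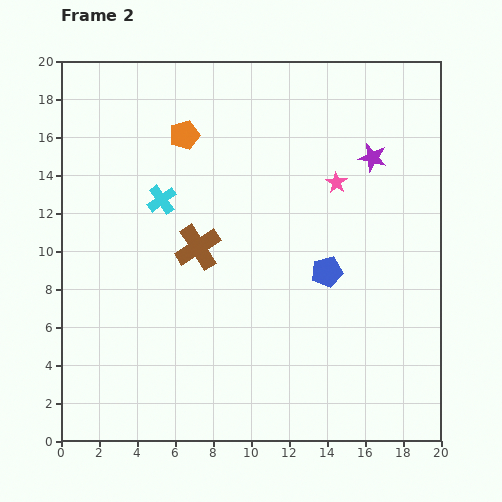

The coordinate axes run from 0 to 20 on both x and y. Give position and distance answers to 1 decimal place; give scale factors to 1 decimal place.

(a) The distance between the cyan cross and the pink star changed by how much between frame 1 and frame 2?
-6.8

Distance in frame 1: 16.0. Distance in frame 2: 9.2.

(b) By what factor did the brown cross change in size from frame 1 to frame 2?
1.3×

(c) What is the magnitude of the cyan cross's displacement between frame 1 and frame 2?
4.5

The cyan cross moved from (1.5, 10.3) to (5.3, 12.7), a distance of √(3.8² + 2.4²) ≈ 4.5.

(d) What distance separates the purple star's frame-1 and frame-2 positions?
6.2

The purple star moved from (10.9, 12.0) to (16.4, 14.9), a distance of √(5.5² + 2.9²) ≈ 6.2.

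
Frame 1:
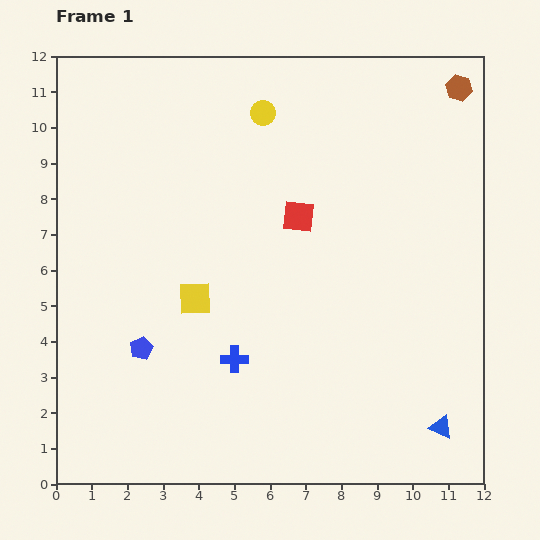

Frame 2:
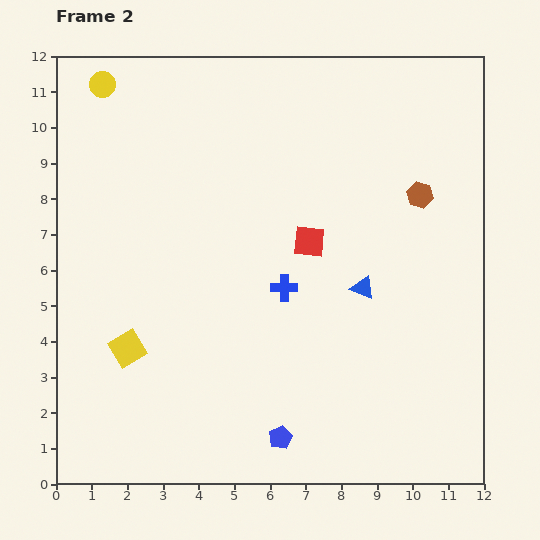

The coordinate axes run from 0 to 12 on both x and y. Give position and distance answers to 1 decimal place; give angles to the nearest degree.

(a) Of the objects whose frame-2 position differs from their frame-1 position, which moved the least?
the red square

(moved 0.8)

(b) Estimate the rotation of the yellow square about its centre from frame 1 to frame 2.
29° counter-clockwise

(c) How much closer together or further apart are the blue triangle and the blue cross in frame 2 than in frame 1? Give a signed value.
-3.9

Distance in frame 1: 6.1. Distance in frame 2: 2.2.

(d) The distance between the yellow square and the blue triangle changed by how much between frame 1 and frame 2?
-1.0

Distance in frame 1: 7.8. Distance in frame 2: 6.8.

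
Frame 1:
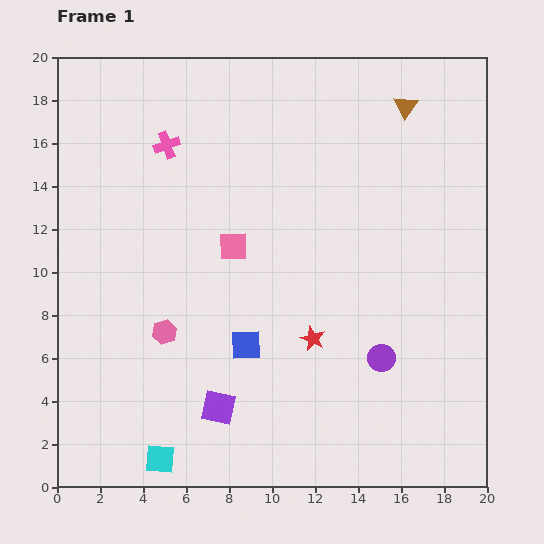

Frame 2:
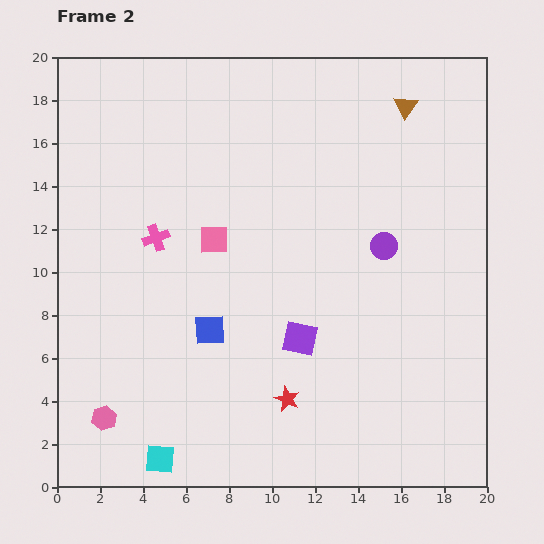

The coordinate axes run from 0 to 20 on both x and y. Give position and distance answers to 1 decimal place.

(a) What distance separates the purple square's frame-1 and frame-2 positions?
5.0

The purple square moved from (7.5, 3.7) to (11.3, 6.9), a distance of √(3.8² + 3.2²) ≈ 5.0.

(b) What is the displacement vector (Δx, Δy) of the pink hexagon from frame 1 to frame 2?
(-2.8, -4.0)

The pink hexagon was at (5.0, 7.2) in frame 1 and (2.2, 3.2) in frame 2.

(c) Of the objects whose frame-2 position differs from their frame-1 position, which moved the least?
the pink square

(moved 0.9)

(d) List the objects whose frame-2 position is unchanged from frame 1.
the cyan square, the brown triangle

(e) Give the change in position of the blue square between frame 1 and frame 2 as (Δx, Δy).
(-1.7, 0.7)

The blue square was at (8.8, 6.6) in frame 1 and (7.1, 7.3) in frame 2.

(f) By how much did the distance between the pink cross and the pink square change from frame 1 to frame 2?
-2.9

Distance in frame 1: 5.6. Distance in frame 2: 2.7.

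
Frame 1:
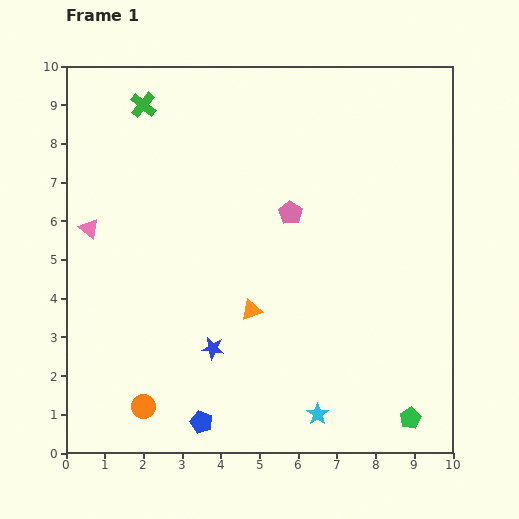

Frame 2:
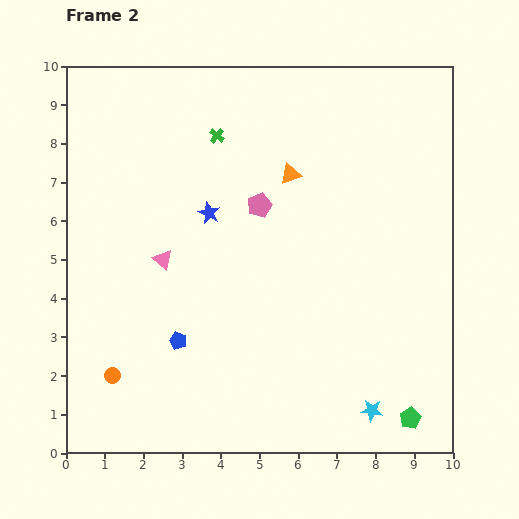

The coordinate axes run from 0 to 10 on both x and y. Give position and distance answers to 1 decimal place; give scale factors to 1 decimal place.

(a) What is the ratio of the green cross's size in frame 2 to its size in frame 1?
0.6×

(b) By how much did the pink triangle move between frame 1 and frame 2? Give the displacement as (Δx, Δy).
(1.9, -0.8)

The pink triangle was at (0.6, 5.8) in frame 1 and (2.5, 5.0) in frame 2.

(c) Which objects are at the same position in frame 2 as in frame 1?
the green pentagon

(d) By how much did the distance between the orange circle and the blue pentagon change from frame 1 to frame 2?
+0.3

Distance in frame 1: 1.6. Distance in frame 2: 1.9.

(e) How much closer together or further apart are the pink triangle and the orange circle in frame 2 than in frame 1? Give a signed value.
-1.5

Distance in frame 1: 4.8. Distance in frame 2: 3.3.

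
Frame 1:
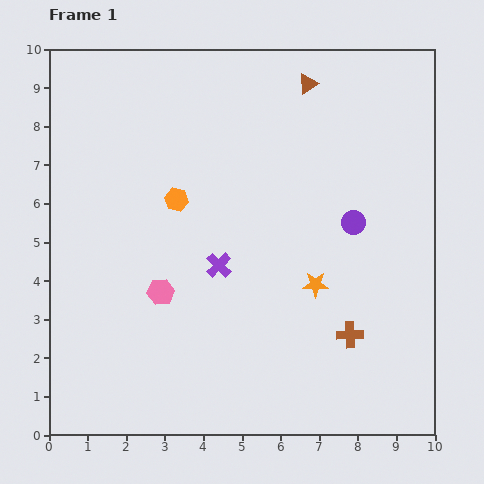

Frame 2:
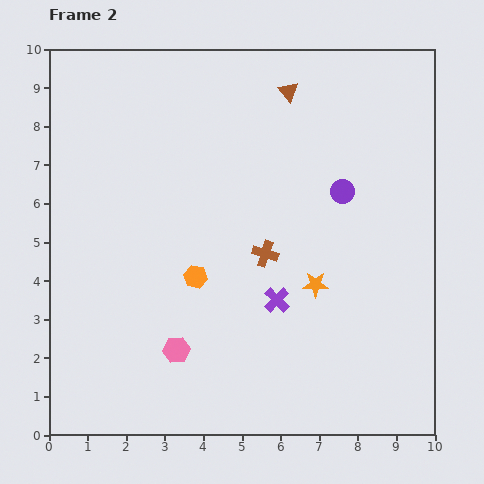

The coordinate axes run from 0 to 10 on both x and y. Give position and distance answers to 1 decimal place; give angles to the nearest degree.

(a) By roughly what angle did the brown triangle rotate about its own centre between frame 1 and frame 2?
38° counter-clockwise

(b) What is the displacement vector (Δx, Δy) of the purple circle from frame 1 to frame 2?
(-0.3, 0.8)

The purple circle was at (7.9, 5.5) in frame 1 and (7.6, 6.3) in frame 2.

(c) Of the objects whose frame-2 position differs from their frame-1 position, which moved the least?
the brown triangle

(moved 0.5)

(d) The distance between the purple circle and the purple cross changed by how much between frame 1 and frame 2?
-0.4

Distance in frame 1: 3.7. Distance in frame 2: 3.3.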